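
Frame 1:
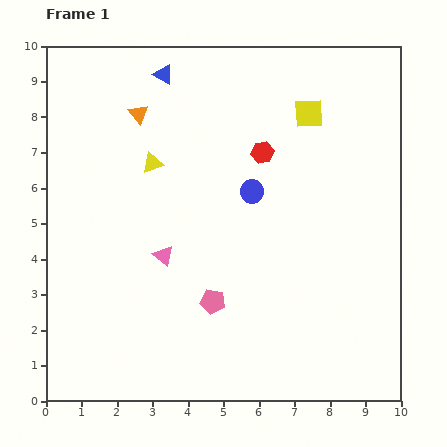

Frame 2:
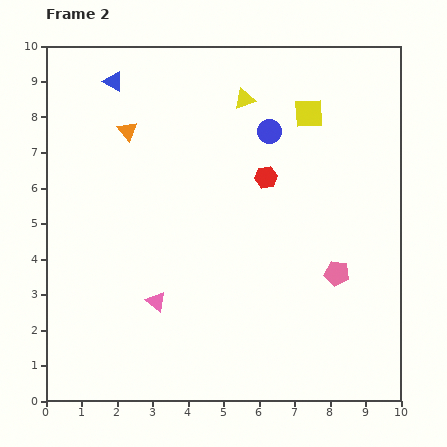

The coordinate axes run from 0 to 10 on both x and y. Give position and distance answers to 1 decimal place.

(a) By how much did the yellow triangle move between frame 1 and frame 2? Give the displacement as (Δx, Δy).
(2.6, 1.8)

The yellow triangle was at (3.0, 6.7) in frame 1 and (5.6, 8.5) in frame 2.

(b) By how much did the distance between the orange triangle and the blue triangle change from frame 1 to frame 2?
+0.2

Distance in frame 1: 1.3. Distance in frame 2: 1.5.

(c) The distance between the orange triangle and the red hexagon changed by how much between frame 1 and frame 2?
+0.4

Distance in frame 1: 3.7. Distance in frame 2: 4.1.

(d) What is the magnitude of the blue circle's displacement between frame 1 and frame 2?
1.8

The blue circle moved from (5.8, 5.9) to (6.3, 7.6), a distance of √(0.5² + 1.7²) ≈ 1.8.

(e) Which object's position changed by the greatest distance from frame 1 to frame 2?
the pink pentagon

(moved 3.6; next 3.2)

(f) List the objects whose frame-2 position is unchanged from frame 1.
the yellow square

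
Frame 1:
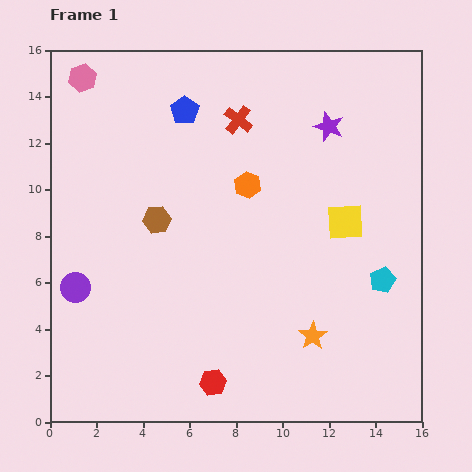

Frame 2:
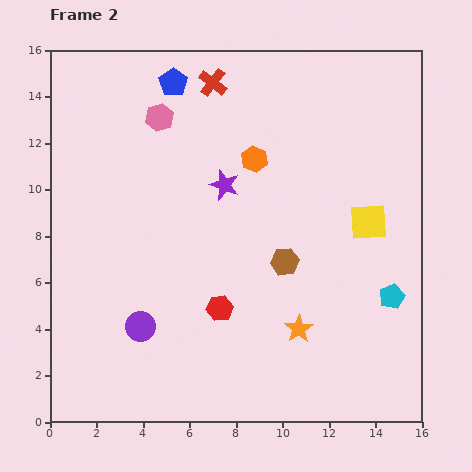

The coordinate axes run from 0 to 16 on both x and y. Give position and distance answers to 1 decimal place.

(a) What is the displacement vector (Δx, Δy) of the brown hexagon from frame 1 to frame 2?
(5.5, -1.8)

The brown hexagon was at (4.6, 8.7) in frame 1 and (10.1, 6.9) in frame 2.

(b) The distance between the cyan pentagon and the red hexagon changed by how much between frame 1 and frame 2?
-1.1

Distance in frame 1: 8.5. Distance in frame 2: 7.4.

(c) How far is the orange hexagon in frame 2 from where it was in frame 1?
1.1

The orange hexagon moved from (8.5, 10.2) to (8.8, 11.3), a distance of √(0.3² + 1.1²) ≈ 1.1.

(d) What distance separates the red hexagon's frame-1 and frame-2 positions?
3.2

The red hexagon moved from (7.0, 1.7) to (7.3, 4.9), a distance of √(0.3² + 3.2²) ≈ 3.2.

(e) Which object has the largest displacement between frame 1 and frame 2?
the brown hexagon

(moved 5.8; next 5.1)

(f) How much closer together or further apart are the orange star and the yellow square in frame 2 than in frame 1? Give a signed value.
+0.4

Distance in frame 1: 5.1. Distance in frame 2: 5.5.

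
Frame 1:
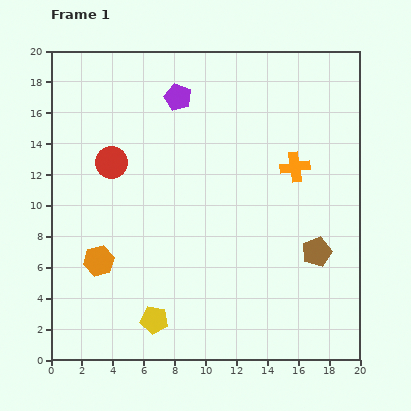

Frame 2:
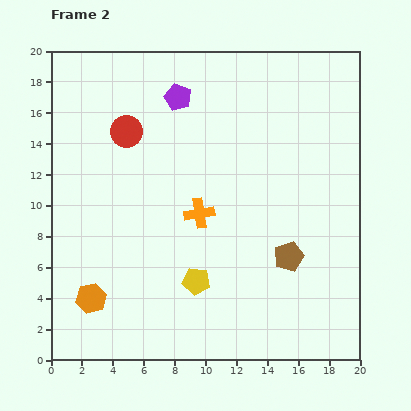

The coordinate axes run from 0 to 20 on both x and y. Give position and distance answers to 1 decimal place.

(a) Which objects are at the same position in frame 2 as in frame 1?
the purple pentagon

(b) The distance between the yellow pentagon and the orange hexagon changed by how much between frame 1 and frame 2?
+1.7

Distance in frame 1: 5.2. Distance in frame 2: 6.9.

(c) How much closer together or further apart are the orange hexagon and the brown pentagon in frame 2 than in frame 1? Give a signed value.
-1.0

Distance in frame 1: 14.1. Distance in frame 2: 13.1.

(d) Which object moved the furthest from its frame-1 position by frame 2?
the orange cross

(moved 6.9; next 3.7)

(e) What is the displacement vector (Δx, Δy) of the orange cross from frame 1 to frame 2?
(-6.2, -3.0)

The orange cross was at (15.8, 12.5) in frame 1 and (9.6, 9.5) in frame 2.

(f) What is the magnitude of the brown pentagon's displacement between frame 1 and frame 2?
1.8

The brown pentagon moved from (17.2, 7.0) to (15.4, 6.7), a distance of √(1.8² + 0.3²) ≈ 1.8.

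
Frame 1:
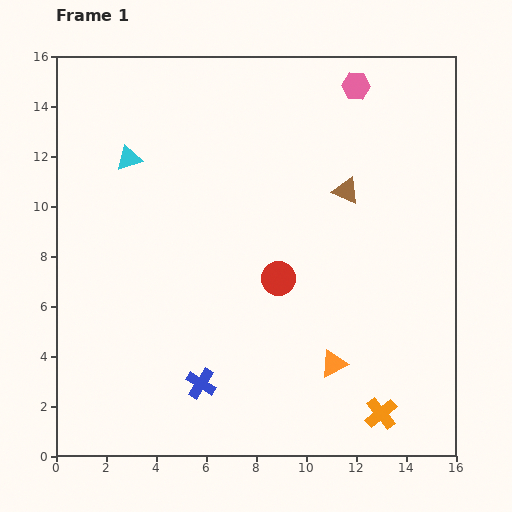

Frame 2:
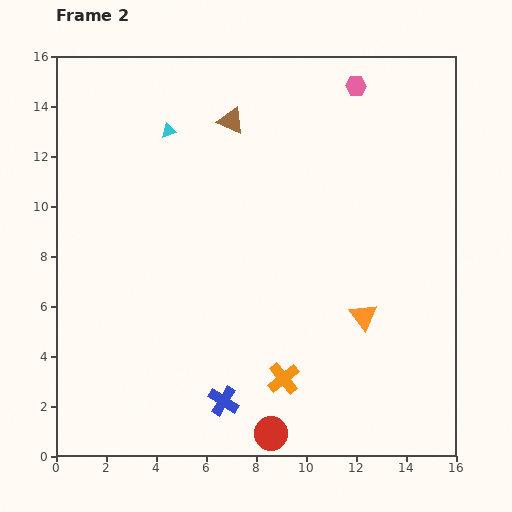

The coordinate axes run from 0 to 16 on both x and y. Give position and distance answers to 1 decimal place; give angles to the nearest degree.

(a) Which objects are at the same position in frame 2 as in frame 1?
the pink hexagon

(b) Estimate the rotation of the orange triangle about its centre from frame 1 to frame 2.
39° counter-clockwise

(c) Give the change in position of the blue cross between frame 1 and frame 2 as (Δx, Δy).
(0.9, -0.7)

The blue cross was at (5.8, 2.9) in frame 1 and (6.7, 2.2) in frame 2.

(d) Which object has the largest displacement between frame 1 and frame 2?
the red circle

(moved 6.2; next 5.4)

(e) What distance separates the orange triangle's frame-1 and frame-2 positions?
2.2

The orange triangle moved from (11.1, 3.7) to (12.3, 5.6), a distance of √(1.2² + 1.9²) ≈ 2.2.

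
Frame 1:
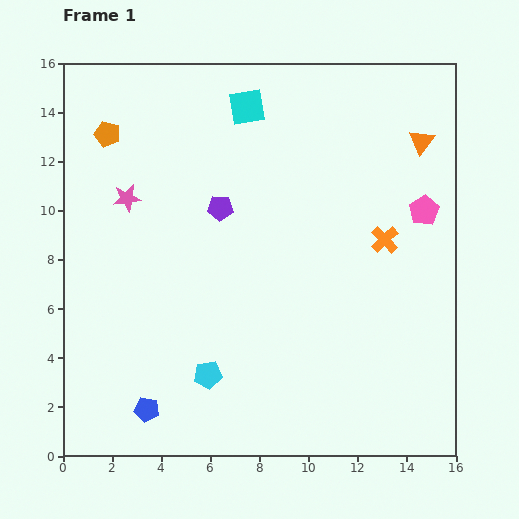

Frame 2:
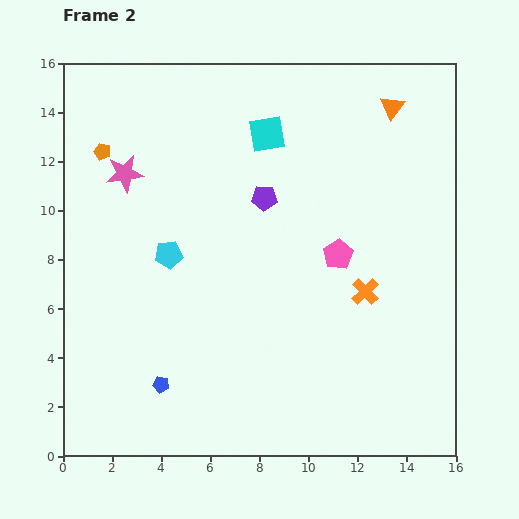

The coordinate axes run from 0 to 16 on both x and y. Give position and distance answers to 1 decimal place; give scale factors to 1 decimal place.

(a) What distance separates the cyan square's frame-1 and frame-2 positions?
1.4

The cyan square moved from (7.5, 14.2) to (8.3, 13.1), a distance of √(0.8² + 1.1²) ≈ 1.4.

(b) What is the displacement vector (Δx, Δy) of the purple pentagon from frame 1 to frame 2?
(1.8, 0.4)

The purple pentagon was at (6.4, 10.1) in frame 1 and (8.2, 10.5) in frame 2.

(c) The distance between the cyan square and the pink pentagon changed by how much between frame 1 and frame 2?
-2.6

Distance in frame 1: 8.3. Distance in frame 2: 5.7.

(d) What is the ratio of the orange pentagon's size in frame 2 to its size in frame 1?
0.6×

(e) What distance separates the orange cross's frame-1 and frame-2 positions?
2.2

The orange cross moved from (13.1, 8.8) to (12.3, 6.7), a distance of √(0.8² + 2.1²) ≈ 2.2.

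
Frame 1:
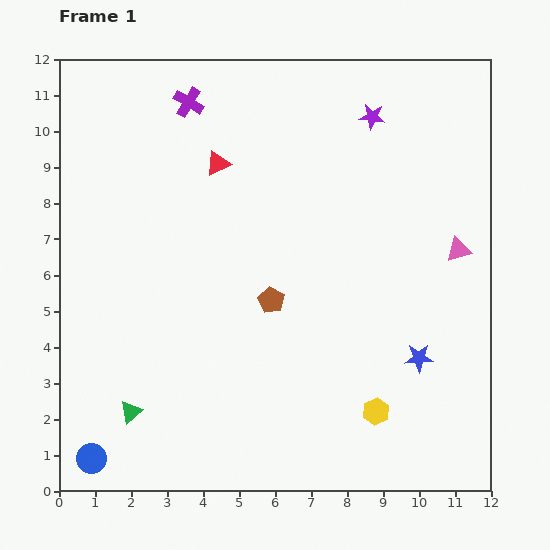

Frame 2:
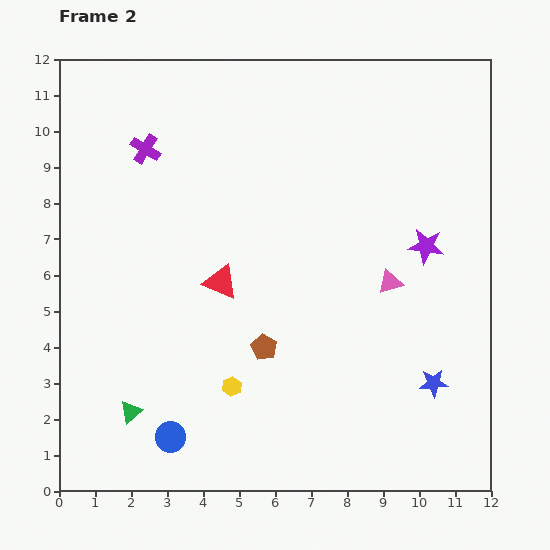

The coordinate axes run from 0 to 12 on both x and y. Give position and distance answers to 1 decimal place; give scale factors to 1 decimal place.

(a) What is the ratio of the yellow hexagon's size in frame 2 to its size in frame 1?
0.7×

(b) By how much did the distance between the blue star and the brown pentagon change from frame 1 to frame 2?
+0.4

Distance in frame 1: 4.4. Distance in frame 2: 4.8.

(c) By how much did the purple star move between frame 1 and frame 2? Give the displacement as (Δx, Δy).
(1.5, -3.6)

The purple star was at (8.7, 10.4) in frame 1 and (10.2, 6.8) in frame 2.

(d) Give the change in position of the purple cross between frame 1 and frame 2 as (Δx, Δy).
(-1.2, -1.3)

The purple cross was at (3.6, 10.8) in frame 1 and (2.4, 9.5) in frame 2.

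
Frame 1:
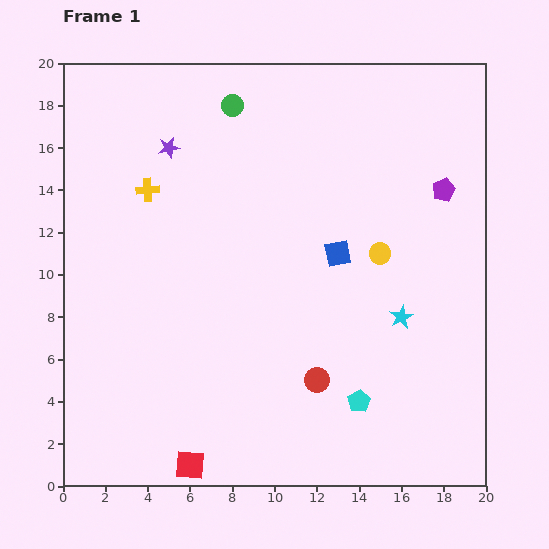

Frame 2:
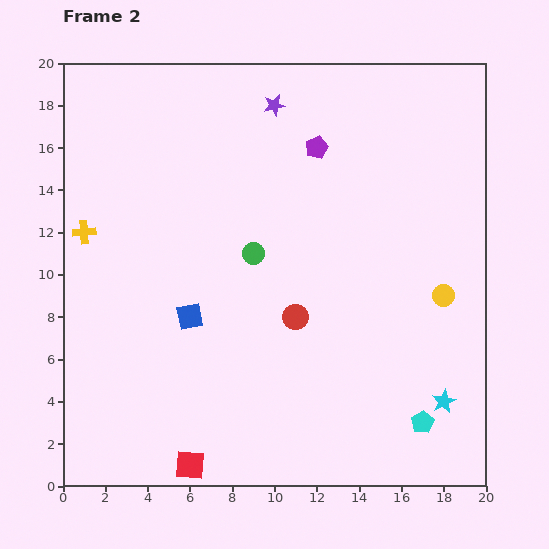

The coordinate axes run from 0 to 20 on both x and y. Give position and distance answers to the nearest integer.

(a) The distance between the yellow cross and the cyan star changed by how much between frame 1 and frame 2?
+6

Distance in frame 1: 13. Distance in frame 2: 19.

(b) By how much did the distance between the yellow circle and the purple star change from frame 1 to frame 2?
+1

Distance in frame 1: 11. Distance in frame 2: 12.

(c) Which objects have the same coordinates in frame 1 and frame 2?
the red square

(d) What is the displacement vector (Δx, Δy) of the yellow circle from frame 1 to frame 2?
(3, -2)

The yellow circle was at (15, 11) in frame 1 and (18, 9) in frame 2.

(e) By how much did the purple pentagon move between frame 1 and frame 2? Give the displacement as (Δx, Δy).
(-6, 2)

The purple pentagon was at (18, 14) in frame 1 and (12, 16) in frame 2.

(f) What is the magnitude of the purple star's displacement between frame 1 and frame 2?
5

The purple star moved from (5, 16) to (10, 18), a distance of √(5² + 2²) ≈ 5.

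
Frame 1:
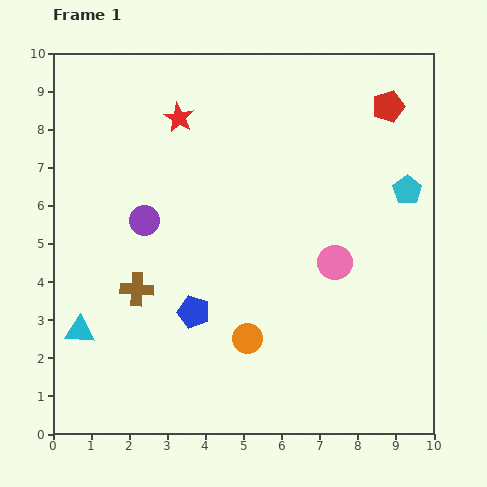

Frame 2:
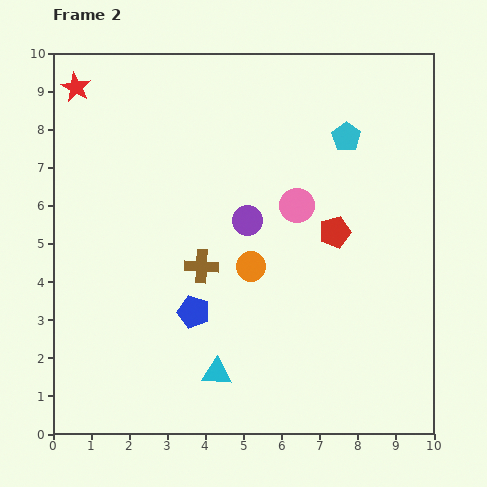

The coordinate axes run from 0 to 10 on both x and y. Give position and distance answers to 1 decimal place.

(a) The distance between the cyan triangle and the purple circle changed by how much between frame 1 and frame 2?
+0.7

Distance in frame 1: 3.4. Distance in frame 2: 4.1.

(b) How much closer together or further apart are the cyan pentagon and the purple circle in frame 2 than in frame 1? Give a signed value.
-3.5

Distance in frame 1: 6.9. Distance in frame 2: 3.4.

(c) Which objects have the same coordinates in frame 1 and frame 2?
the blue pentagon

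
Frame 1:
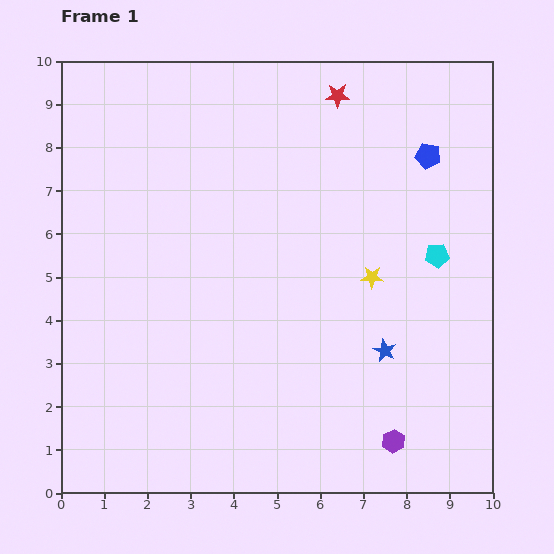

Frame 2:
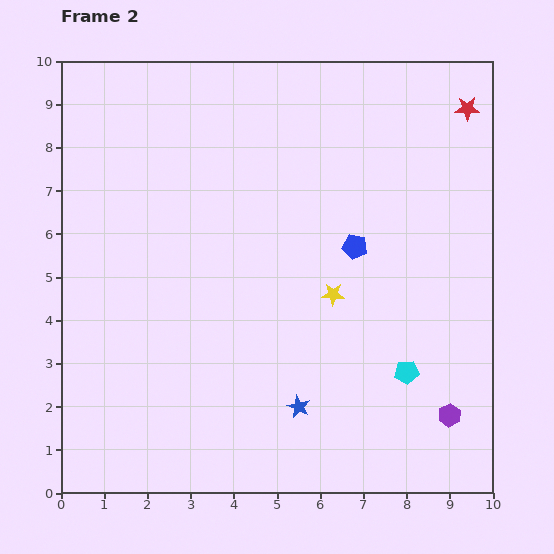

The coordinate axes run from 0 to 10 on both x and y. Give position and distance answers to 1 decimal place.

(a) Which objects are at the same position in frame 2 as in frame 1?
none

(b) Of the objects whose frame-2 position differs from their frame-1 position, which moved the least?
the yellow star

(moved 1.0)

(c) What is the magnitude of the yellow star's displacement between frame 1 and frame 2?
1.0

The yellow star moved from (7.2, 5.0) to (6.3, 4.6), a distance of √(0.9² + 0.4²) ≈ 1.0.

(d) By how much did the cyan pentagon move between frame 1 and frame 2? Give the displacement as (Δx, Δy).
(-0.7, -2.7)

The cyan pentagon was at (8.7, 5.5) in frame 1 and (8.0, 2.8) in frame 2.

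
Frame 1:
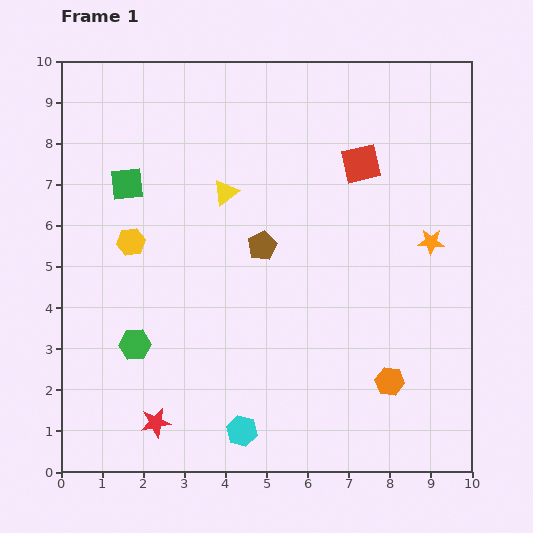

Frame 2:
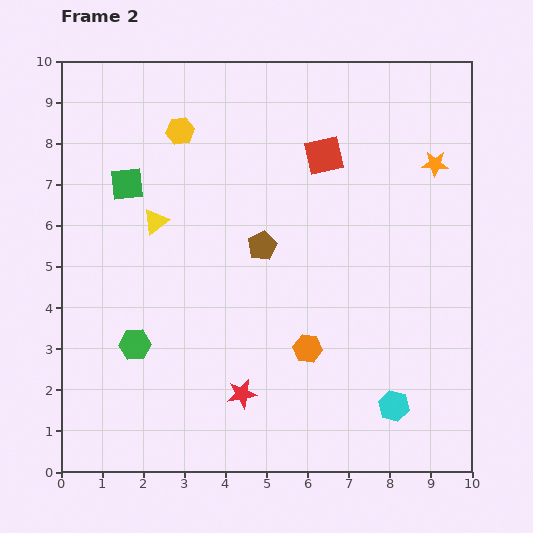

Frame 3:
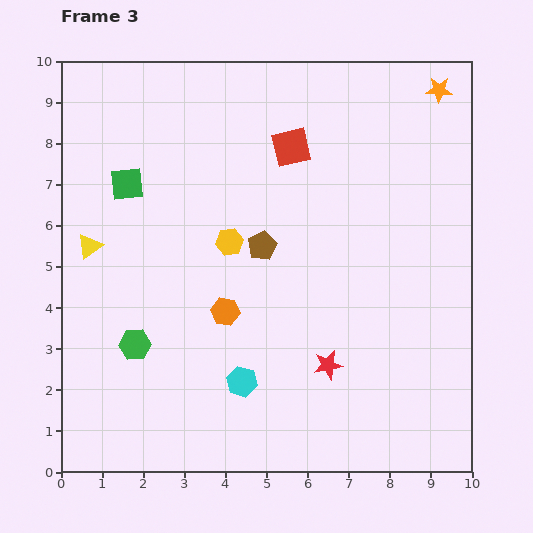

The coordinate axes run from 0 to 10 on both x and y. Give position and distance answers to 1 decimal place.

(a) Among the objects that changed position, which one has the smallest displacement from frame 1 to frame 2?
the red square

(moved 0.9)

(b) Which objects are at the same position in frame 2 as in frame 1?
the green square, the green hexagon, the brown pentagon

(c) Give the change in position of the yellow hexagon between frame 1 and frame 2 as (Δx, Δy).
(1.2, 2.7)

The yellow hexagon was at (1.7, 5.6) in frame 1 and (2.9, 8.3) in frame 2.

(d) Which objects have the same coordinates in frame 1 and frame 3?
the green square, the green hexagon, the brown pentagon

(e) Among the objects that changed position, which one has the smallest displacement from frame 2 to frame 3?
the red square

(moved 0.8)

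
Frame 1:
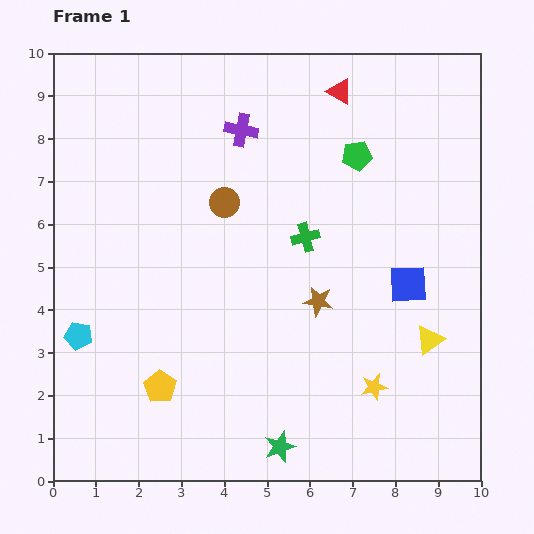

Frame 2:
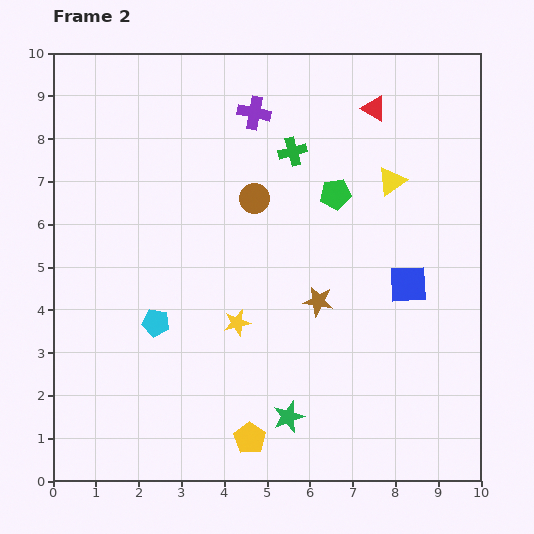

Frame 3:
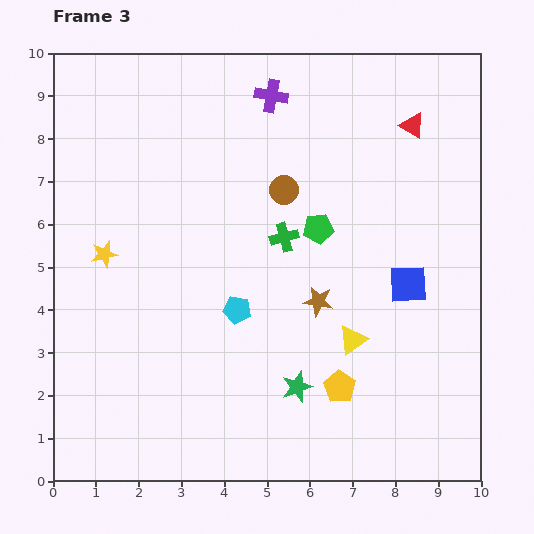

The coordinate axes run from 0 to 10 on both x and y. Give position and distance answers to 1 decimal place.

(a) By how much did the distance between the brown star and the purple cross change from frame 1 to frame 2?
+0.2

Distance in frame 1: 4.4. Distance in frame 2: 4.6.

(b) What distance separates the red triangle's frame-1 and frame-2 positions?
0.9

The red triangle moved from (6.7, 9.1) to (7.5, 8.7), a distance of √(0.8² + 0.4²) ≈ 0.9.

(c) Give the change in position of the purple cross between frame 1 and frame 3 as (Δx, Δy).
(0.7, 0.8)

The purple cross was at (4.4, 8.2) in frame 1 and (5.1, 9.0) in frame 3.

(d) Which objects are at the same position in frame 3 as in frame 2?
the blue square, the brown star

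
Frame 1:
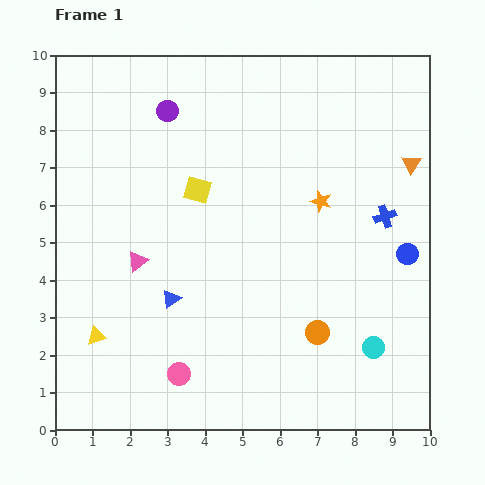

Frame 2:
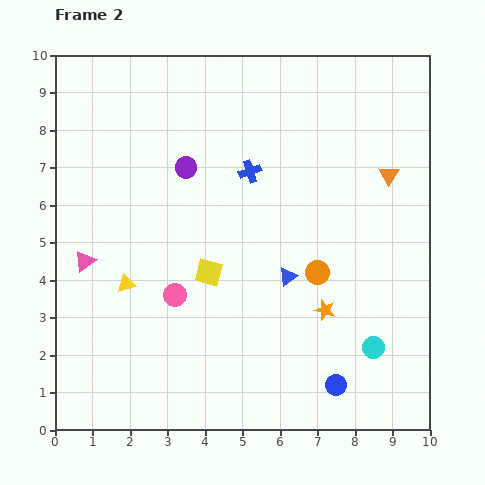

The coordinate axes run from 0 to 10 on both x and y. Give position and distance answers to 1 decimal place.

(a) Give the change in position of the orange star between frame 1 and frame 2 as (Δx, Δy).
(0.1, -2.9)

The orange star was at (7.1, 6.1) in frame 1 and (7.2, 3.2) in frame 2.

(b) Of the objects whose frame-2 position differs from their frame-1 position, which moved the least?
the orange triangle

(moved 0.7)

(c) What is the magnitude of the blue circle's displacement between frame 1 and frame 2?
4.0

The blue circle moved from (9.4, 4.7) to (7.5, 1.2), a distance of √(1.9² + 3.5²) ≈ 4.0.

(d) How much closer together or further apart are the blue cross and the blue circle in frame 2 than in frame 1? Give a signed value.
+4.9

Distance in frame 1: 1.2. Distance in frame 2: 6.1.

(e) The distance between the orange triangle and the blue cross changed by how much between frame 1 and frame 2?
+2.1

Distance in frame 1: 1.6. Distance in frame 2: 3.7.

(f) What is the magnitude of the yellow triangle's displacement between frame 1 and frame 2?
1.6

The yellow triangle moved from (1.1, 2.5) to (1.9, 3.9), a distance of √(0.8² + 1.4²) ≈ 1.6.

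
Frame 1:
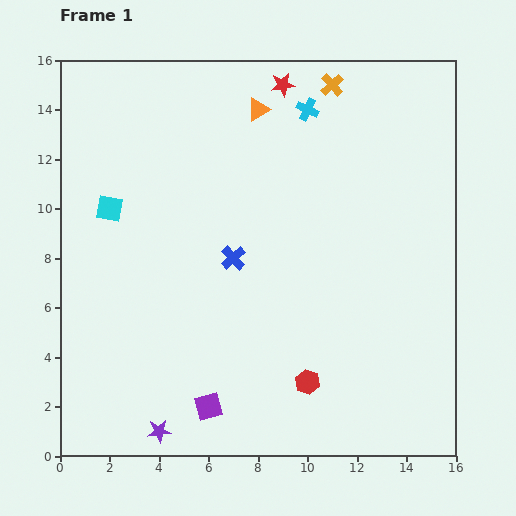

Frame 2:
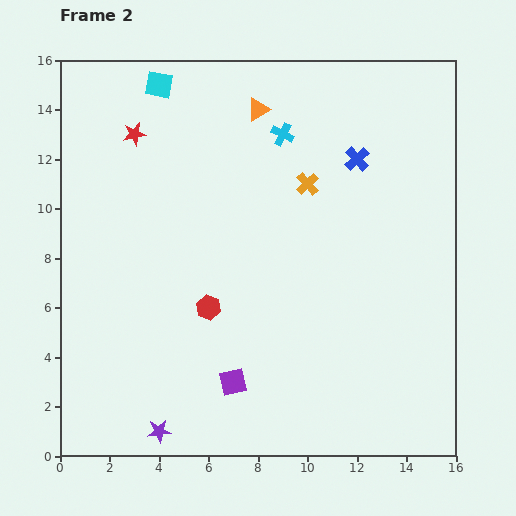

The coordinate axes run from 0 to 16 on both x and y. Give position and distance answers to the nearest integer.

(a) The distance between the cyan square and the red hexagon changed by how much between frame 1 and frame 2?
-2

Distance in frame 1: 11. Distance in frame 2: 9.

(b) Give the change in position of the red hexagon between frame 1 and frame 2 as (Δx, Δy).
(-4, 3)

The red hexagon was at (10, 3) in frame 1 and (6, 6) in frame 2.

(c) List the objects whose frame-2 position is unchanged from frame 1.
the purple star, the orange triangle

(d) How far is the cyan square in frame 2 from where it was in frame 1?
5

The cyan square moved from (2, 10) to (4, 15), a distance of √(2² + 5²) ≈ 5.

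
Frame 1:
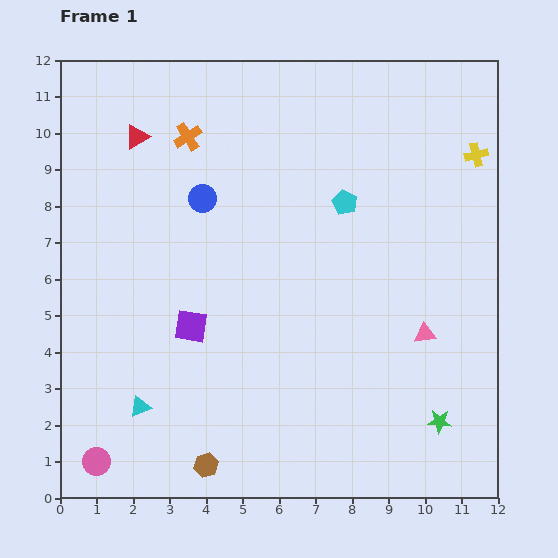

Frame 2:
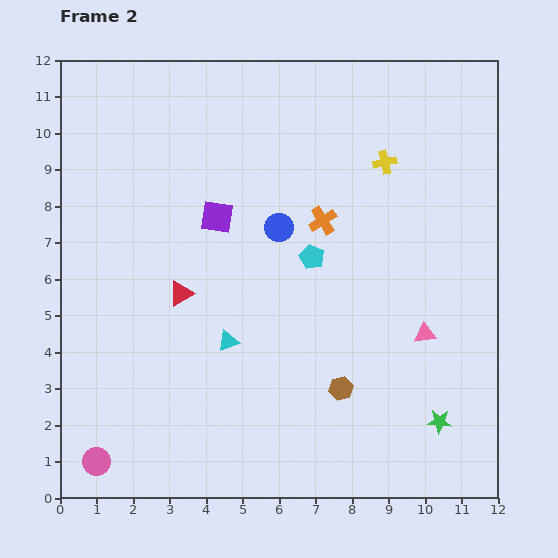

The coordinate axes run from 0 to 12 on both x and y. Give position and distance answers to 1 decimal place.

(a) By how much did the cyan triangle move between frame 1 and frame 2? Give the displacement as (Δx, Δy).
(2.4, 1.8)

The cyan triangle was at (2.2, 2.5) in frame 1 and (4.6, 4.3) in frame 2.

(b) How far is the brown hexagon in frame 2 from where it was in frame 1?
4.3

The brown hexagon moved from (4.0, 0.9) to (7.7, 3.0), a distance of √(3.7² + 2.1²) ≈ 4.3.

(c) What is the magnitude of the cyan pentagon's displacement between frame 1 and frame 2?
1.7

The cyan pentagon moved from (7.8, 8.1) to (6.9, 6.6), a distance of √(0.9² + 1.5²) ≈ 1.7.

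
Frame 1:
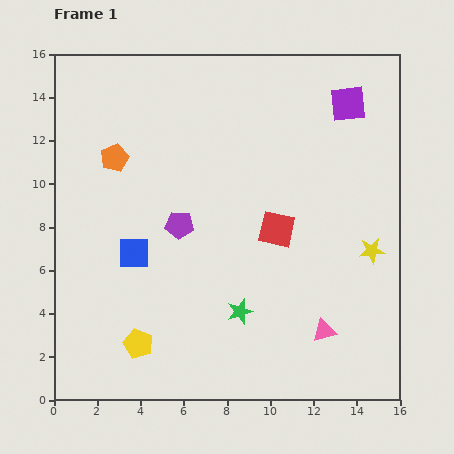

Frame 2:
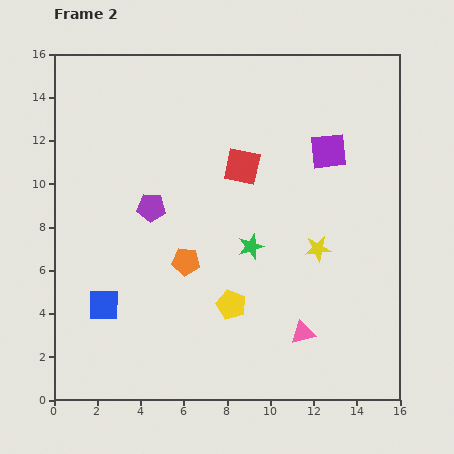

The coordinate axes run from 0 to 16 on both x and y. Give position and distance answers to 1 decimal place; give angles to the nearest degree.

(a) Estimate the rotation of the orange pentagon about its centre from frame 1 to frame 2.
29° clockwise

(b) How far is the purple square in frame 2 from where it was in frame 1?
2.4

The purple square moved from (13.6, 13.7) to (12.7, 11.5), a distance of √(0.9² + 2.2²) ≈ 2.4.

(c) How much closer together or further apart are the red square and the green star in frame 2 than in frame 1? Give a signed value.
-0.5

Distance in frame 1: 4.2. Distance in frame 2: 3.7.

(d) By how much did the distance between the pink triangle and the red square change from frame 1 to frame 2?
+3.0

Distance in frame 1: 5.2. Distance in frame 2: 8.2.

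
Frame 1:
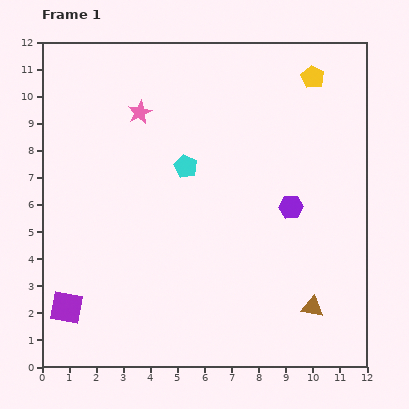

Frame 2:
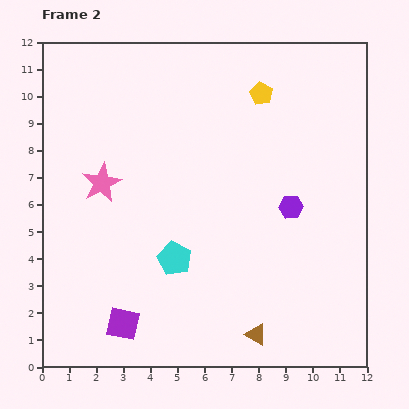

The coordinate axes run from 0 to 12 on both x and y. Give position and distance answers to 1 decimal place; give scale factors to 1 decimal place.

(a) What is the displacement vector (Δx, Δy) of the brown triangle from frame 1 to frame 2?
(-2.1, -1.0)

The brown triangle was at (10.0, 2.2) in frame 1 and (7.9, 1.2) in frame 2.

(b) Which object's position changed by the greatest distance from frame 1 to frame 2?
the cyan pentagon

(moved 3.4; next 3.0)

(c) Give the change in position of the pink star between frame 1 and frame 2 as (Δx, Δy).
(-1.4, -2.6)

The pink star was at (3.6, 9.4) in frame 1 and (2.2, 6.8) in frame 2.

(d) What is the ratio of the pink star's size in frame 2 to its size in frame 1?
1.7×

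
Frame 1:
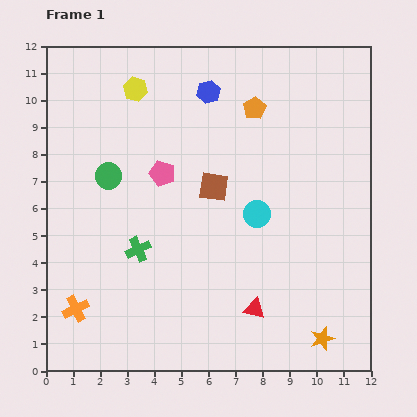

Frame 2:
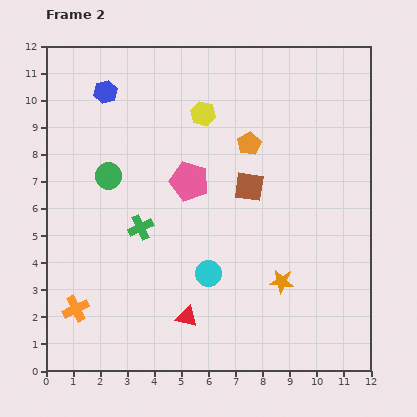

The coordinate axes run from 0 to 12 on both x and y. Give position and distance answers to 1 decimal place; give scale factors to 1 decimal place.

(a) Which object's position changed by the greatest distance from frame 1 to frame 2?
the blue hexagon

(moved 3.8; next 2.8)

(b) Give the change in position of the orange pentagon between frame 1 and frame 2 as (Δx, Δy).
(-0.2, -1.3)

The orange pentagon was at (7.7, 9.7) in frame 1 and (7.5, 8.4) in frame 2.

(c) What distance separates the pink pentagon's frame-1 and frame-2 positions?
1.0

The pink pentagon moved from (4.3, 7.3) to (5.3, 7.0), a distance of √(1.0² + 0.3²) ≈ 1.0.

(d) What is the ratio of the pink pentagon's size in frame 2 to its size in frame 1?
1.5×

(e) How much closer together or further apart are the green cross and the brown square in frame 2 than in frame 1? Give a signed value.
+0.7

Distance in frame 1: 3.6. Distance in frame 2: 4.3.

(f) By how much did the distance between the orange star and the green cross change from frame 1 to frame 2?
-2.0

Distance in frame 1: 7.6. Distance in frame 2: 5.6.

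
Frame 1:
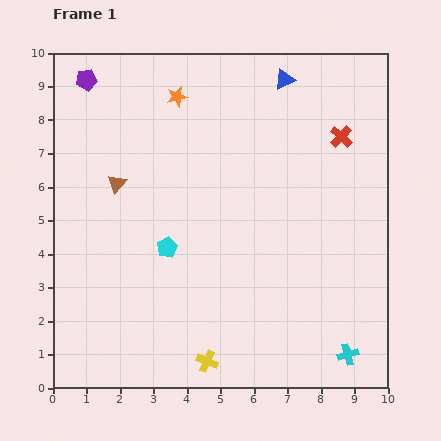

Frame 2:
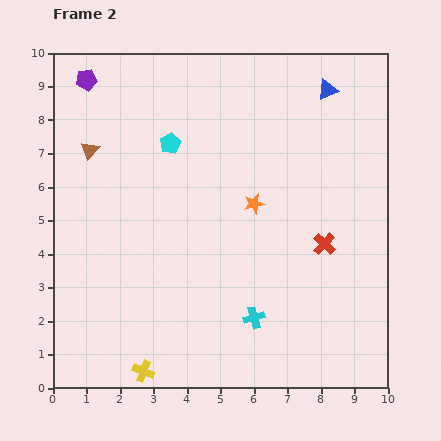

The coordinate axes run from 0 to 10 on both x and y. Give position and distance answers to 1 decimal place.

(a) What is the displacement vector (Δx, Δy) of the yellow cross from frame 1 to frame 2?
(-1.9, -0.3)

The yellow cross was at (4.6, 0.8) in frame 1 and (2.7, 0.5) in frame 2.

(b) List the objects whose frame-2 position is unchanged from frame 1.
the purple pentagon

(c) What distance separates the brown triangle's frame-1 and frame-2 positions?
1.3

The brown triangle moved from (1.9, 6.1) to (1.1, 7.1), a distance of √(0.8² + 1.0²) ≈ 1.3.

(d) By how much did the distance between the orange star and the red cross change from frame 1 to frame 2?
-2.6

Distance in frame 1: 5.0. Distance in frame 2: 2.4.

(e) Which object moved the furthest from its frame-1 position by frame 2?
the orange star

(moved 3.9; next 3.2)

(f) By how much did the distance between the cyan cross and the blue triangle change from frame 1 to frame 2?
-1.3

Distance in frame 1: 8.4. Distance in frame 2: 7.1.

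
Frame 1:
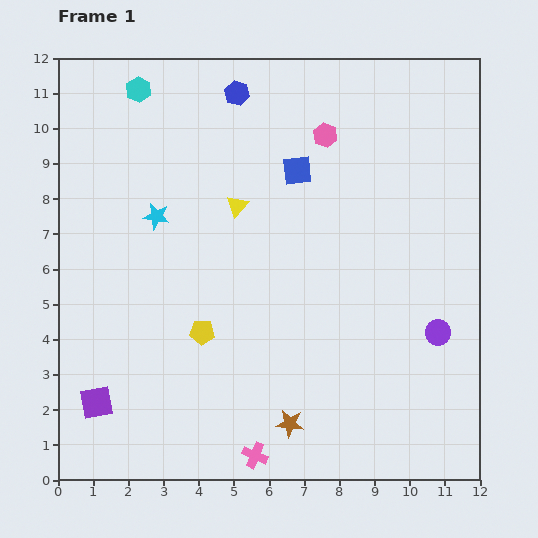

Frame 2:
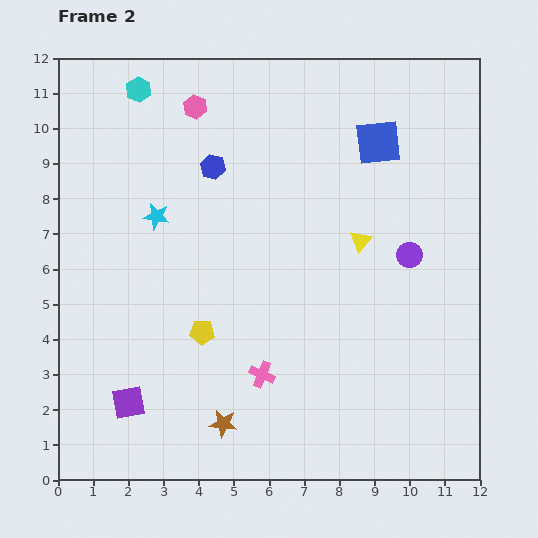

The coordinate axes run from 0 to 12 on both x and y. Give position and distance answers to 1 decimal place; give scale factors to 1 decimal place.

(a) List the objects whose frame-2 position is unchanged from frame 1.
the cyan hexagon, the cyan star, the yellow pentagon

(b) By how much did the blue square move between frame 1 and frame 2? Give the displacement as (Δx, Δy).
(2.3, 0.8)

The blue square was at (6.8, 8.8) in frame 1 and (9.1, 9.6) in frame 2.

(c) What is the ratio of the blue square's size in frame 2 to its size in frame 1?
1.6×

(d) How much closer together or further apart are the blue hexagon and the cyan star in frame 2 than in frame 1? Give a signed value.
-2.1

Distance in frame 1: 4.2. Distance in frame 2: 2.1.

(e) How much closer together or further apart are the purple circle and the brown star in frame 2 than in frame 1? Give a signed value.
+2.3

Distance in frame 1: 4.9. Distance in frame 2: 7.2.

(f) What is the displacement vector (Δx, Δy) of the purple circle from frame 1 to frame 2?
(-0.8, 2.2)

The purple circle was at (10.8, 4.2) in frame 1 and (10.0, 6.4) in frame 2.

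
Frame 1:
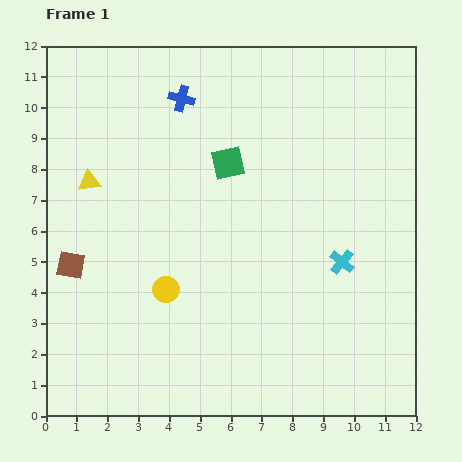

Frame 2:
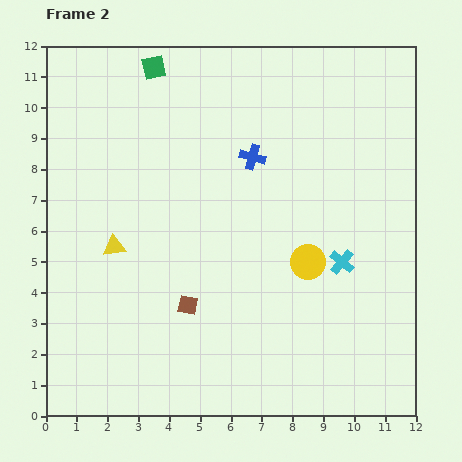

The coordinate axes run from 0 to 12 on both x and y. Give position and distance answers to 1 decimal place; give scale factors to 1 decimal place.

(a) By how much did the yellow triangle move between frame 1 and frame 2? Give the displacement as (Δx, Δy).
(0.8, -2.1)

The yellow triangle was at (1.4, 7.6) in frame 1 and (2.2, 5.5) in frame 2.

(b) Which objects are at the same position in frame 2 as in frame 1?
the cyan cross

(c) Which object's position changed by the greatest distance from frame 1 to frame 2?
the yellow circle

(moved 4.7; next 4.0)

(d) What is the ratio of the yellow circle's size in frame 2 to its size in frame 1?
1.3×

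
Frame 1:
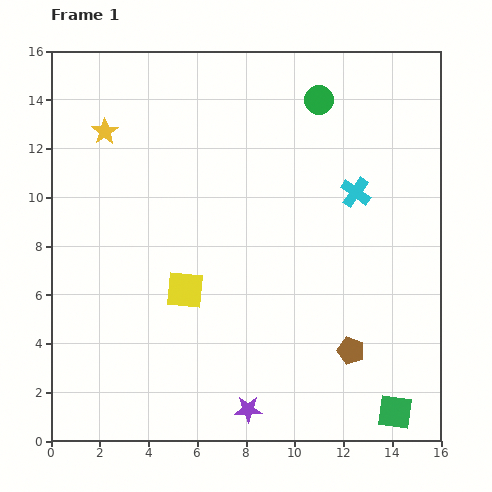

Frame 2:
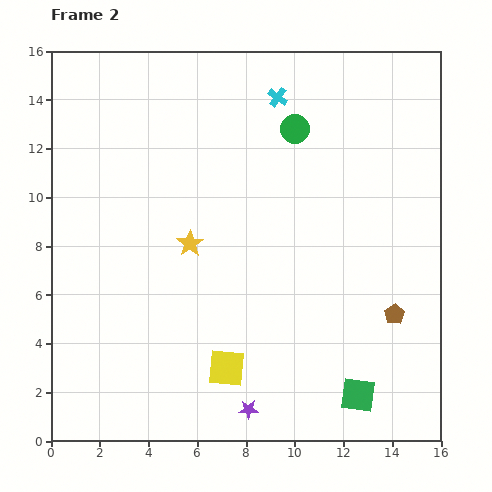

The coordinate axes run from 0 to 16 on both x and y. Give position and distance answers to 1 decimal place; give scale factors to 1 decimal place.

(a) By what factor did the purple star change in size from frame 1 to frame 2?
0.7×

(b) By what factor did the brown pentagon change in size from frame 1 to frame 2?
0.7×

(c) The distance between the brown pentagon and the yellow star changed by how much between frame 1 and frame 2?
-4.6

Distance in frame 1: 13.5. Distance in frame 2: 8.9.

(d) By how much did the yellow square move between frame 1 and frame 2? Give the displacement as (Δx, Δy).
(1.7, -3.2)

The yellow square was at (5.5, 6.2) in frame 1 and (7.2, 3.0) in frame 2.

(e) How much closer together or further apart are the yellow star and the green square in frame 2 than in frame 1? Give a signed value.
-7.2

Distance in frame 1: 16.5. Distance in frame 2: 9.3.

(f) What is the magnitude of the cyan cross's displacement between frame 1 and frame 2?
5.0

The cyan cross moved from (12.5, 10.2) to (9.3, 14.1), a distance of √(3.2² + 3.9²) ≈ 5.0.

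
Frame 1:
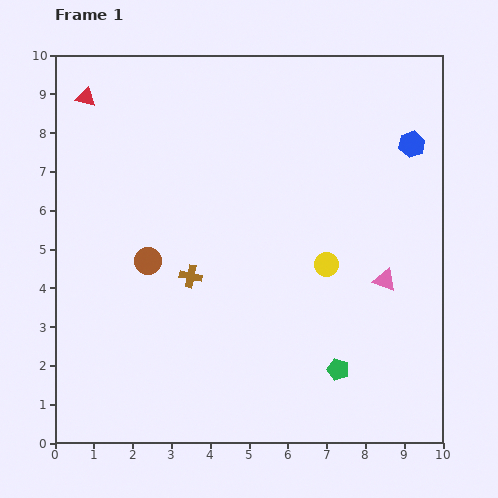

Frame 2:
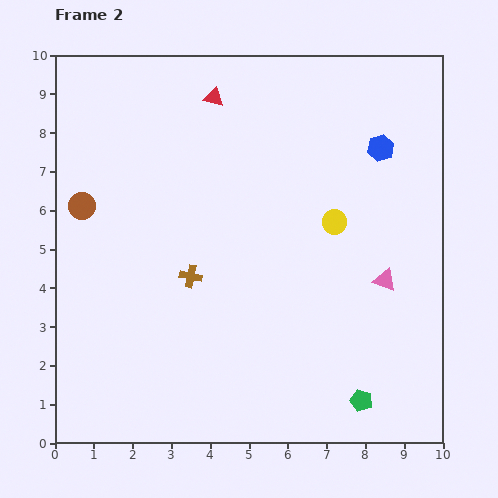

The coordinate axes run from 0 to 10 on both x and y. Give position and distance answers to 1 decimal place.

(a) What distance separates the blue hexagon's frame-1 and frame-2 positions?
0.8

The blue hexagon moved from (9.2, 7.7) to (8.4, 7.6), a distance of √(0.8² + 0.1²) ≈ 0.8.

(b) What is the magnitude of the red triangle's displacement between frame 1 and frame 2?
3.3

The red triangle moved from (0.8, 8.9) to (4.1, 8.9), a distance of √(3.3² + 0.0²) ≈ 3.3.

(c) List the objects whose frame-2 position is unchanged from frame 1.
the pink triangle, the brown cross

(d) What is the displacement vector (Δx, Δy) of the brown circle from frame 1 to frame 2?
(-1.7, 1.4)

The brown circle was at (2.4, 4.7) in frame 1 and (0.7, 6.1) in frame 2.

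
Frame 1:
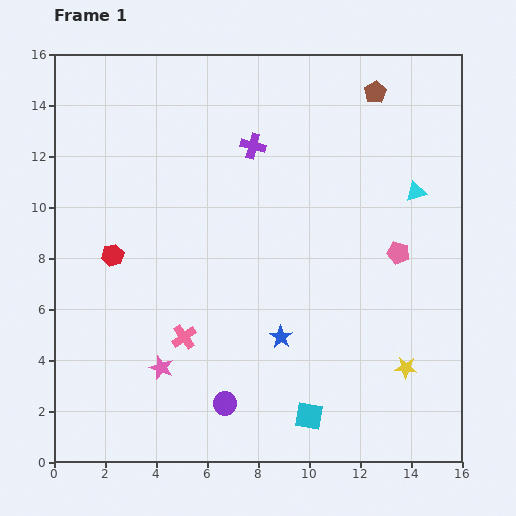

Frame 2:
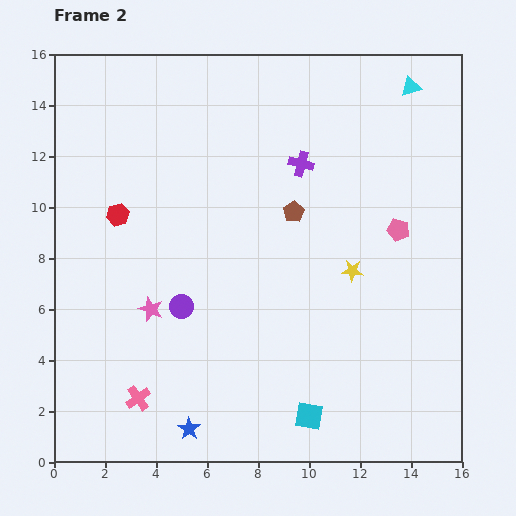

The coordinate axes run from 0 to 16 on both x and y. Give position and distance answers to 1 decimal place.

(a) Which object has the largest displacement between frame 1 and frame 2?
the brown pentagon

(moved 5.7; next 5.1)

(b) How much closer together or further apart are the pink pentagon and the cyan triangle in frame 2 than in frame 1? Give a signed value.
+3.1

Distance in frame 1: 2.5. Distance in frame 2: 5.6.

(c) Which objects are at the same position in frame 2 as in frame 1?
the cyan square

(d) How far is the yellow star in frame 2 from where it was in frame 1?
4.3

The yellow star moved from (13.8, 3.7) to (11.7, 7.5), a distance of √(2.1² + 3.8²) ≈ 4.3.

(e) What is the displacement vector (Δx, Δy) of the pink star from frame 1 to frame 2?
(-0.4, 2.3)

The pink star was at (4.2, 3.7) in frame 1 and (3.8, 6.0) in frame 2.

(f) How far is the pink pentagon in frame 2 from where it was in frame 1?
0.9

The pink pentagon moved from (13.5, 8.2) to (13.5, 9.1), a distance of √(0.0² + 0.9²) ≈ 0.9.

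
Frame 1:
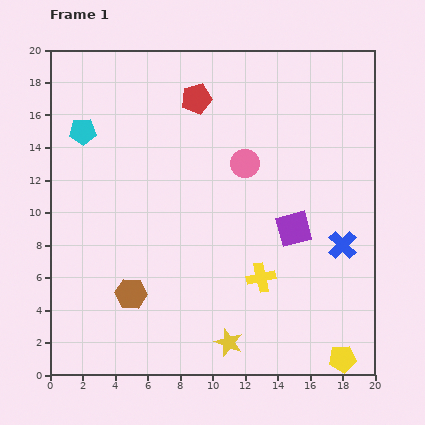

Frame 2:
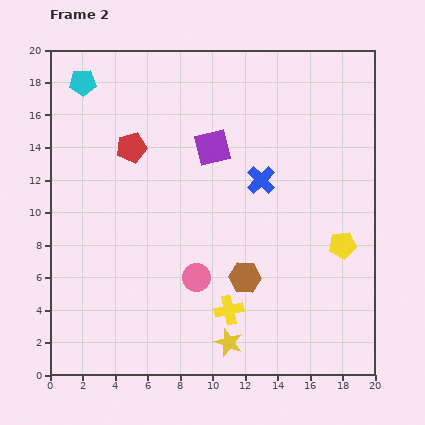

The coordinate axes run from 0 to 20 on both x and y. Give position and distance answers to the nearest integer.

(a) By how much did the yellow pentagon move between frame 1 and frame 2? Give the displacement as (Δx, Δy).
(0, 7)

The yellow pentagon was at (18, 1) in frame 1 and (18, 8) in frame 2.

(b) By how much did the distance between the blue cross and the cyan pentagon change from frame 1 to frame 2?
-4

Distance in frame 1: 17. Distance in frame 2: 13.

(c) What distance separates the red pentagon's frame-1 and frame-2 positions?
5

The red pentagon moved from (9, 17) to (5, 14), a distance of √(4² + 3²) ≈ 5.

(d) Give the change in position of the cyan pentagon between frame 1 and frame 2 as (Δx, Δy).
(0, 3)

The cyan pentagon was at (2, 15) in frame 1 and (2, 18) in frame 2.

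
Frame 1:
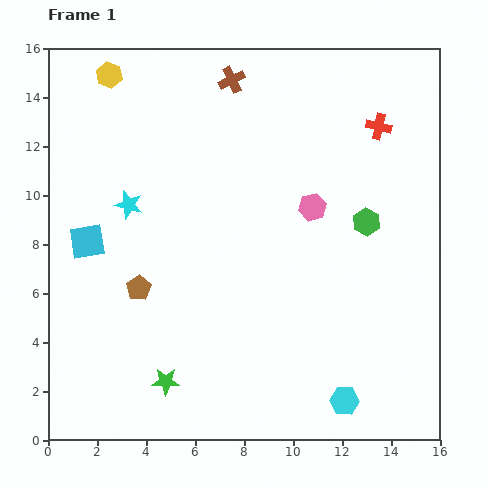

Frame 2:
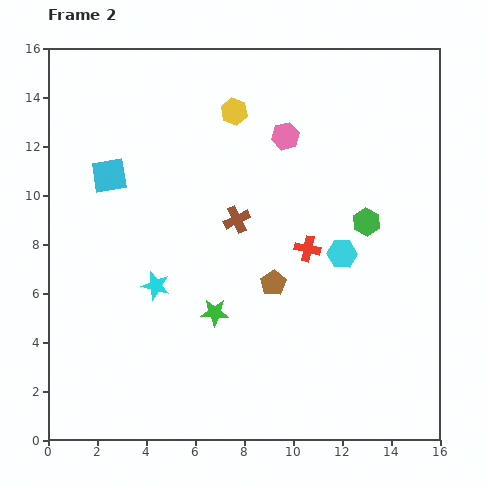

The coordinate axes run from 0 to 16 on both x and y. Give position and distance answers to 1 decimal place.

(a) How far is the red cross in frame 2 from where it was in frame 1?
5.8

The red cross moved from (13.5, 12.8) to (10.6, 7.8), a distance of √(2.9² + 5.0²) ≈ 5.8.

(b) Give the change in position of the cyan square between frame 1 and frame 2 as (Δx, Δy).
(0.9, 2.7)

The cyan square was at (1.6, 8.1) in frame 1 and (2.5, 10.8) in frame 2.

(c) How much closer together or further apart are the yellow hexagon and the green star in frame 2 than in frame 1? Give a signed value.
-4.5

Distance in frame 1: 12.7. Distance in frame 2: 8.2.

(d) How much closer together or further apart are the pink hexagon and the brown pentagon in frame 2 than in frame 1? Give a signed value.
-1.8

Distance in frame 1: 7.8. Distance in frame 2: 6.0.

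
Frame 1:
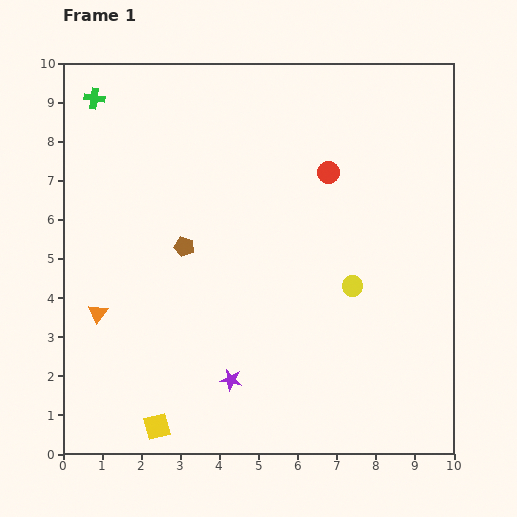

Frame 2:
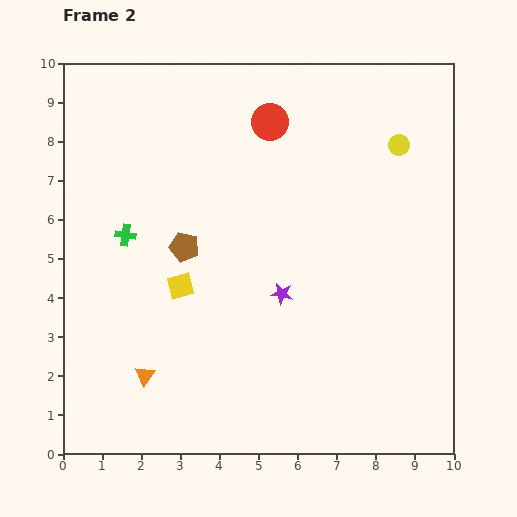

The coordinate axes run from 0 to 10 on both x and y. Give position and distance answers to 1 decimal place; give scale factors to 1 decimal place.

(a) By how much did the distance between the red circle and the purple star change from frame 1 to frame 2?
-1.5

Distance in frame 1: 5.9. Distance in frame 2: 4.4.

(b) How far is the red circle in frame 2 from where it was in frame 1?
2.0

The red circle moved from (6.8, 7.2) to (5.3, 8.5), a distance of √(1.5² + 1.3²) ≈ 2.0.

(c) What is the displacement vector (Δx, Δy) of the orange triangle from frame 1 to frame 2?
(1.2, -1.6)

The orange triangle was at (0.9, 3.6) in frame 1 and (2.1, 2.0) in frame 2.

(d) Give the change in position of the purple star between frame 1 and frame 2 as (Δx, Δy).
(1.3, 2.2)

The purple star was at (4.3, 1.9) in frame 1 and (5.6, 4.1) in frame 2.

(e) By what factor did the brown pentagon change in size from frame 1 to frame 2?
1.5×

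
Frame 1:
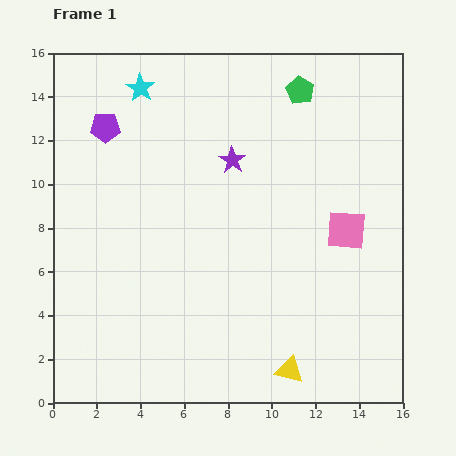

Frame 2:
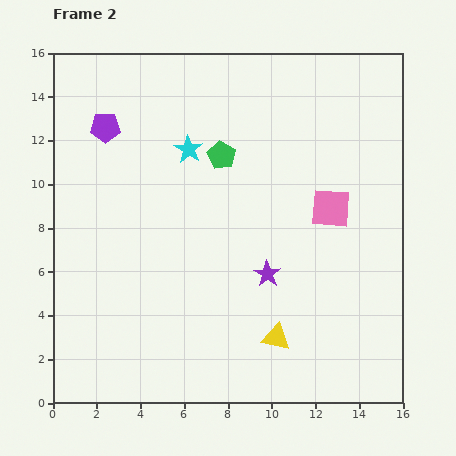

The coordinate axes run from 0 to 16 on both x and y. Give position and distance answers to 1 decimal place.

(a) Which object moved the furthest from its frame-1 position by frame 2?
the purple star

(moved 5.4; next 4.7)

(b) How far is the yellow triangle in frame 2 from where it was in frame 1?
1.6

The yellow triangle moved from (10.8, 1.5) to (10.2, 3.0), a distance of √(0.6² + 1.5²) ≈ 1.6.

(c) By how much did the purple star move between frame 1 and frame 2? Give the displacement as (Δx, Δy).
(1.6, -5.2)

The purple star was at (8.2, 11.1) in frame 1 and (9.8, 5.9) in frame 2.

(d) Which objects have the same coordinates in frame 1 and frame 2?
the purple pentagon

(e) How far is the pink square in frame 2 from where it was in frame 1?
1.2

The pink square moved from (13.4, 7.9) to (12.7, 8.9), a distance of √(0.7² + 1.0²) ≈ 1.2.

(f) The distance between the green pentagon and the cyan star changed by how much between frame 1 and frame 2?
-5.8

Distance in frame 1: 7.3. Distance in frame 2: 1.5.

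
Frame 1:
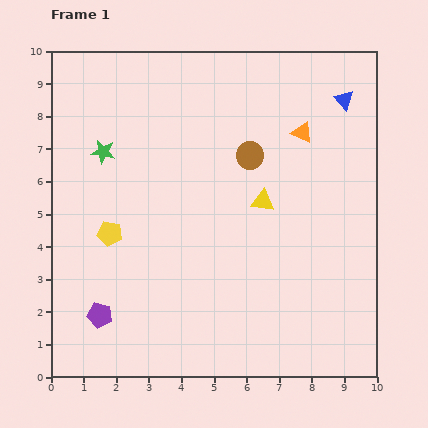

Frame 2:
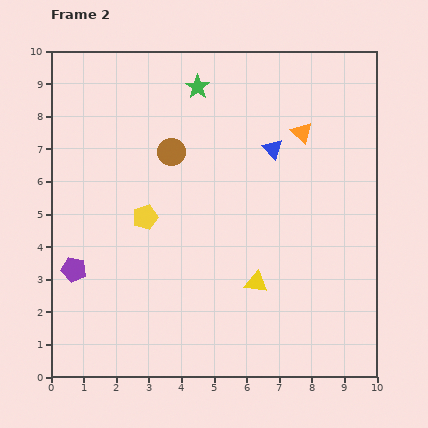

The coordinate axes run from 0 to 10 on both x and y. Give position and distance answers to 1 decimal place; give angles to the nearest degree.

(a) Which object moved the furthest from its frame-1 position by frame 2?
the green star

(moved 3.5; next 2.7)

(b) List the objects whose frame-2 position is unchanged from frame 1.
the orange triangle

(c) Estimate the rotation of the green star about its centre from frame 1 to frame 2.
25° clockwise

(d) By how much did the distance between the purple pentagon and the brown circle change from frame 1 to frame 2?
-2.0

Distance in frame 1: 6.7. Distance in frame 2: 4.7.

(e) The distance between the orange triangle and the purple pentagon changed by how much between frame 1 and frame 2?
-0.2

Distance in frame 1: 8.4. Distance in frame 2: 8.2.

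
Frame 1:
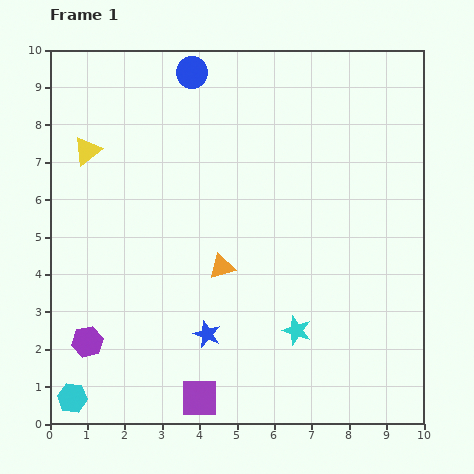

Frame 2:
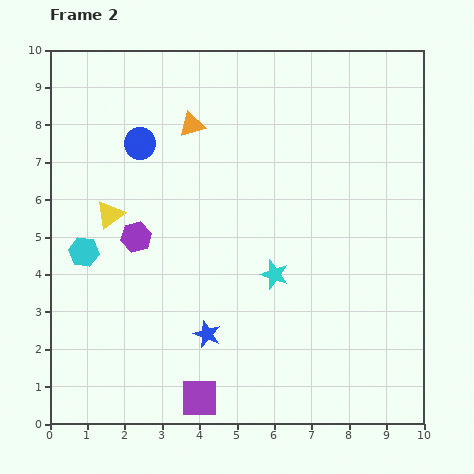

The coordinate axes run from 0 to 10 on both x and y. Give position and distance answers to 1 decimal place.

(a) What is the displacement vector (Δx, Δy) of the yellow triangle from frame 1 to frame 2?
(0.6, -1.7)

The yellow triangle was at (1.0, 7.3) in frame 1 and (1.6, 5.6) in frame 2.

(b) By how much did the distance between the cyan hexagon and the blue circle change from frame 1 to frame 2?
-6.0

Distance in frame 1: 9.3. Distance in frame 2: 3.3.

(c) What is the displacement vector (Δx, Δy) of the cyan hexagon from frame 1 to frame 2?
(0.3, 3.9)

The cyan hexagon was at (0.6, 0.7) in frame 1 and (0.9, 4.6) in frame 2.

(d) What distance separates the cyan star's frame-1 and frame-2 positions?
1.6

The cyan star moved from (6.6, 2.5) to (6.0, 4.0), a distance of √(0.6² + 1.5²) ≈ 1.6.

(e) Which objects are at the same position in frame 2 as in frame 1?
the blue star, the purple square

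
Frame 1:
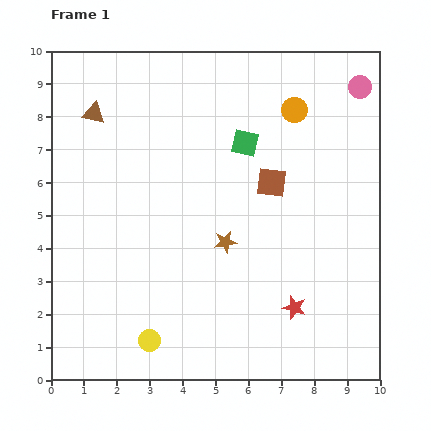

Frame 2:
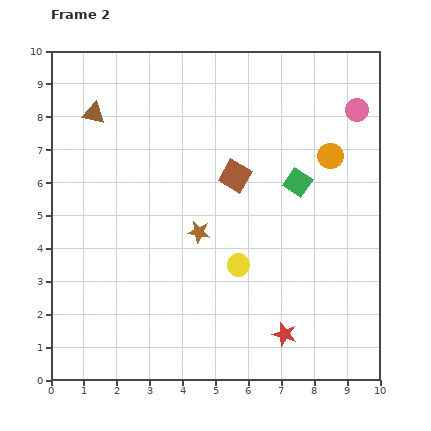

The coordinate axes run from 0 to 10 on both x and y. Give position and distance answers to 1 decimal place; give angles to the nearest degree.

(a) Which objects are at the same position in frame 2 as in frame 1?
the brown triangle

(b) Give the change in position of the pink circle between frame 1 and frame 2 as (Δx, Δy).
(-0.1, -0.7)

The pink circle was at (9.4, 8.9) in frame 1 and (9.3, 8.2) in frame 2.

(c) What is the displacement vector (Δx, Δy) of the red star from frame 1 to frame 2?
(-0.3, -0.8)

The red star was at (7.4, 2.2) in frame 1 and (7.1, 1.4) in frame 2.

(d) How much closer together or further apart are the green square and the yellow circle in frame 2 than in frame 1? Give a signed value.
-3.6

Distance in frame 1: 6.7. Distance in frame 2: 3.1.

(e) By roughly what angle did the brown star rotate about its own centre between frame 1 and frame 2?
19° clockwise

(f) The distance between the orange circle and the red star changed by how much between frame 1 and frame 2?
-0.4

Distance in frame 1: 6.0. Distance in frame 2: 5.6.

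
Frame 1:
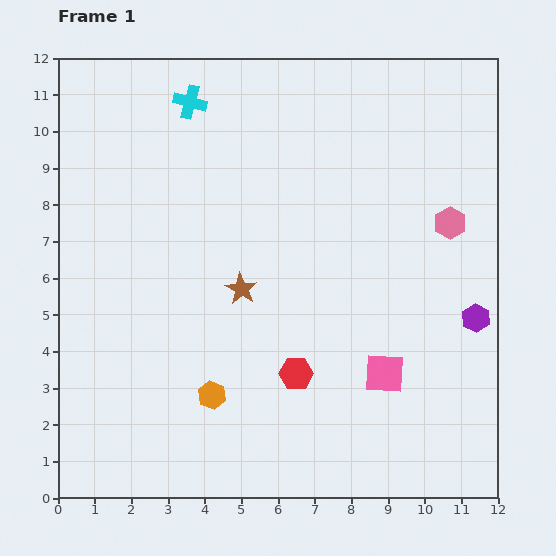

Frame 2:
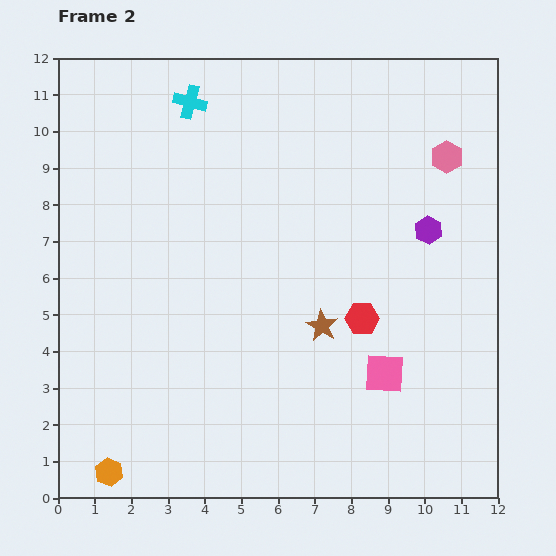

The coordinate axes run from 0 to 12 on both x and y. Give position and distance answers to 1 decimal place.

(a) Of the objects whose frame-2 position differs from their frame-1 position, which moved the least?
the pink hexagon

(moved 1.8)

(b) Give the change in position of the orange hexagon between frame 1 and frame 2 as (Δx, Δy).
(-2.8, -2.1)

The orange hexagon was at (4.2, 2.8) in frame 1 and (1.4, 0.7) in frame 2.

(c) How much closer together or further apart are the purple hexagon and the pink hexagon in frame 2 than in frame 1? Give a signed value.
-0.6

Distance in frame 1: 2.7. Distance in frame 2: 2.1.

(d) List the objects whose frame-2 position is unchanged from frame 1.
the cyan cross, the pink square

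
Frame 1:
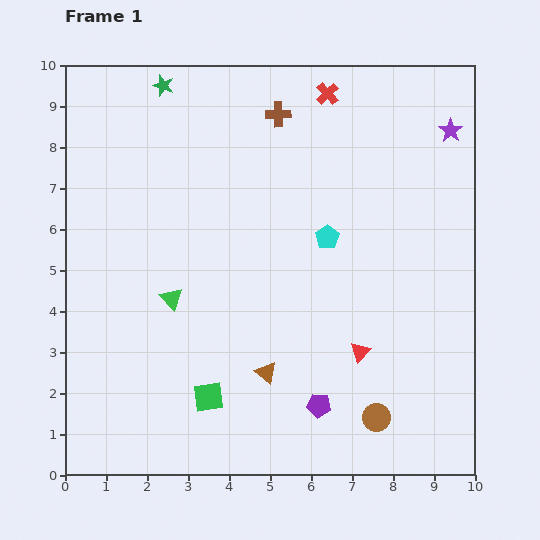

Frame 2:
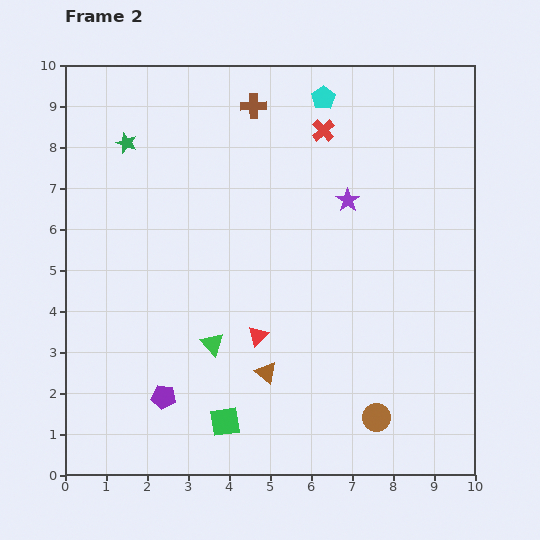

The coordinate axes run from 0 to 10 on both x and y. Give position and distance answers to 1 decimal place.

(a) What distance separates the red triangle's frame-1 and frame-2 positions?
2.5

The red triangle moved from (7.2, 3.0) to (4.7, 3.4), a distance of √(2.5² + 0.4²) ≈ 2.5.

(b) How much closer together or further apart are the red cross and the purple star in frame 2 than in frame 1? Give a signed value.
-1.3

Distance in frame 1: 3.1. Distance in frame 2: 1.8.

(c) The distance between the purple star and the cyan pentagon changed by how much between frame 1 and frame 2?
-1.4

Distance in frame 1: 4.0. Distance in frame 2: 2.6.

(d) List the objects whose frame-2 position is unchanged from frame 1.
the brown triangle, the brown circle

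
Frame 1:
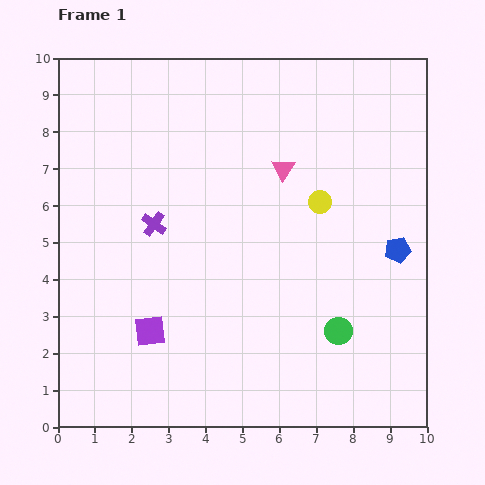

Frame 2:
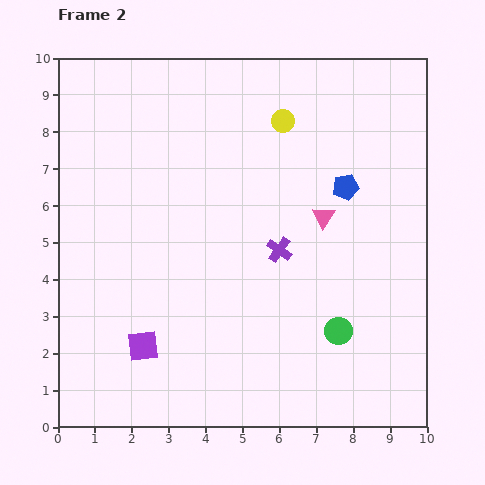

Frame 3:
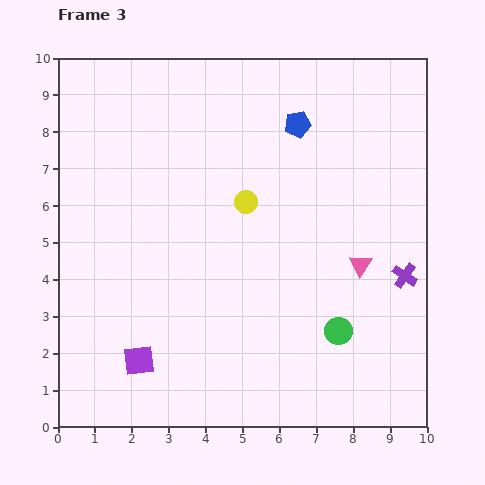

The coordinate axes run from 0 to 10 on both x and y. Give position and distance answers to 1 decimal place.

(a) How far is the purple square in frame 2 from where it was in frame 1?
0.4

The purple square moved from (2.5, 2.6) to (2.3, 2.2), a distance of √(0.2² + 0.4²) ≈ 0.4.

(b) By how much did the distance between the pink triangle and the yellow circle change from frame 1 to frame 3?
+2.2

Distance in frame 1: 1.3. Distance in frame 3: 3.5.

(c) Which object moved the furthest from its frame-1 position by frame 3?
the purple cross

(moved 6.9; next 4.3)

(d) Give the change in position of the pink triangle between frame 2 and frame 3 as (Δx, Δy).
(1.0, -1.3)

The pink triangle was at (7.2, 5.7) in frame 2 and (8.2, 4.4) in frame 3.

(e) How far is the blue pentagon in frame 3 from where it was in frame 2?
2.1

The blue pentagon moved from (7.8, 6.5) to (6.5, 8.2), a distance of √(1.3² + 1.7²) ≈ 2.1.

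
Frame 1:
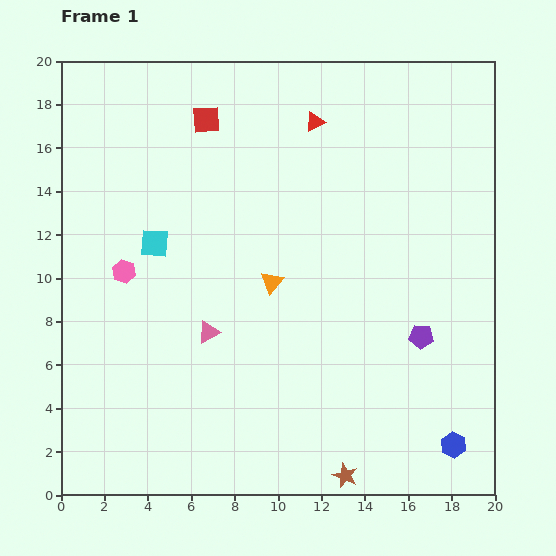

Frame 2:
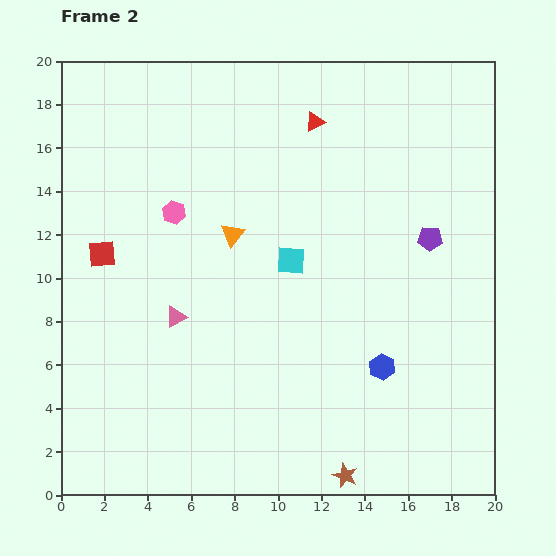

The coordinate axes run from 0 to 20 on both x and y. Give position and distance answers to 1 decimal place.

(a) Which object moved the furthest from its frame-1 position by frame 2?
the red square

(moved 7.8; next 6.4)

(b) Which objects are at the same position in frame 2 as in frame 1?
the brown star, the red triangle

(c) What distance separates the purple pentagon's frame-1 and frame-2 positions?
4.5

The purple pentagon moved from (16.6, 7.3) to (17.0, 11.8), a distance of √(0.4² + 4.5²) ≈ 4.5.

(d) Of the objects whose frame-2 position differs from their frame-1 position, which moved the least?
the pink triangle

(moved 1.7)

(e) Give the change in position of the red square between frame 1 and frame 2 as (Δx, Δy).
(-4.8, -6.2)

The red square was at (6.7, 17.3) in frame 1 and (1.9, 11.1) in frame 2.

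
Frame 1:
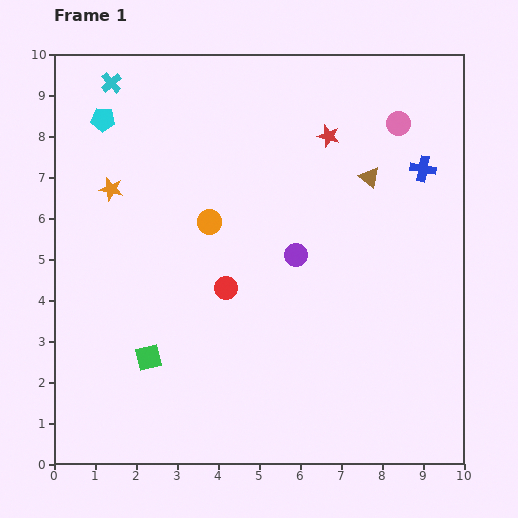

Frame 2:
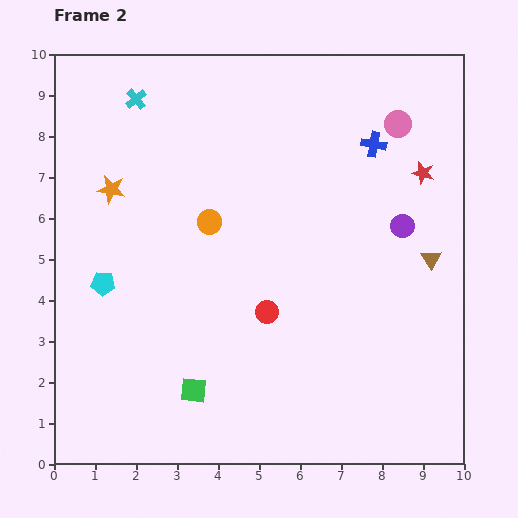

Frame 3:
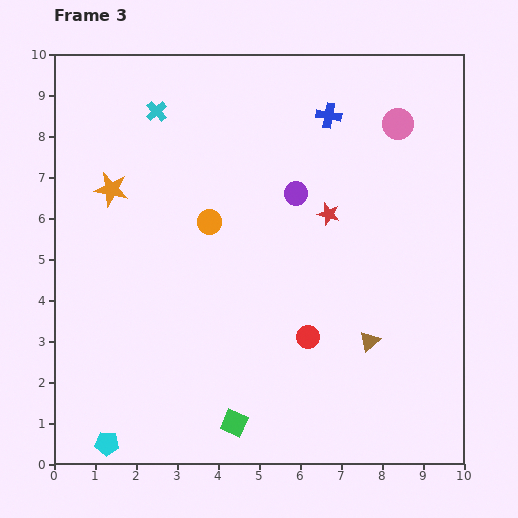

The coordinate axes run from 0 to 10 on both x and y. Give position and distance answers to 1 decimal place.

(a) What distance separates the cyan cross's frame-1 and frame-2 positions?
0.7

The cyan cross moved from (1.4, 9.3) to (2.0, 8.9), a distance of √(0.6² + 0.4²) ≈ 0.7.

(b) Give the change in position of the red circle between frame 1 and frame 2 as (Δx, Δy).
(1.0, -0.6)

The red circle was at (4.2, 4.3) in frame 1 and (5.2, 3.7) in frame 2.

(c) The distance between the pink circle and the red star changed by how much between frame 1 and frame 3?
+1.1

Distance in frame 1: 1.7. Distance in frame 3: 2.8.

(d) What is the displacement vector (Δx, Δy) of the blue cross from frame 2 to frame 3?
(-1.1, 0.7)

The blue cross was at (7.8, 7.8) in frame 2 and (6.7, 8.5) in frame 3.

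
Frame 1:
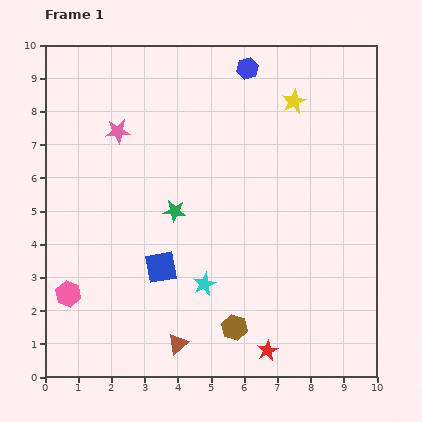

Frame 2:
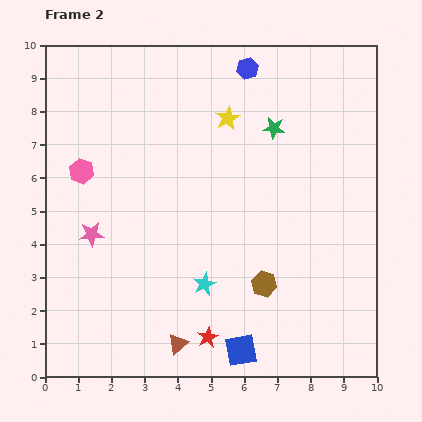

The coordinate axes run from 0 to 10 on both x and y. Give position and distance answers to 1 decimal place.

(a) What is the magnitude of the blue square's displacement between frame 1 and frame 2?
3.5

The blue square moved from (3.5, 3.3) to (5.9, 0.8), a distance of √(2.4² + 2.5²) ≈ 3.5.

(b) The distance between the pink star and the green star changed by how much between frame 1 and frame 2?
+3.5

Distance in frame 1: 2.9. Distance in frame 2: 6.4.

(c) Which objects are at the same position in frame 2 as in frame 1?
the cyan star, the blue hexagon, the brown triangle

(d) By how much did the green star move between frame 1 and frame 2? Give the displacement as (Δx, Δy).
(3.0, 2.5)

The green star was at (3.9, 5.0) in frame 1 and (6.9, 7.5) in frame 2.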